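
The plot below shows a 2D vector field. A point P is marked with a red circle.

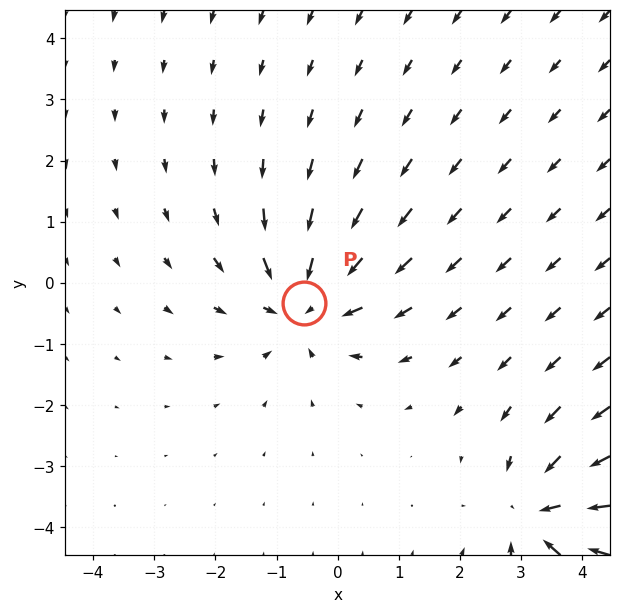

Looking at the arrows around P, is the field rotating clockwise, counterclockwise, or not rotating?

not rotating

Near P at (-0.6, -0.3) the arrows show no circulation. The curl there is ≈0.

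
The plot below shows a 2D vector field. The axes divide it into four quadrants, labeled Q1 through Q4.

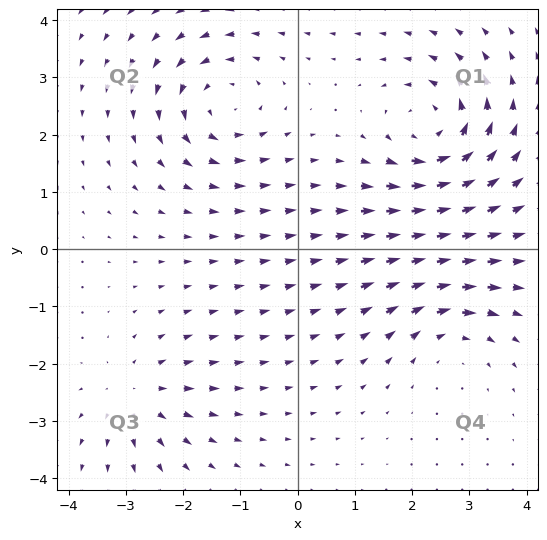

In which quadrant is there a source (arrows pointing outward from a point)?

Q3

The source sits at approximately (-2.8, -2.6), which lies in quadrant Q3. The divergence there is about +4, positive as expected for a source.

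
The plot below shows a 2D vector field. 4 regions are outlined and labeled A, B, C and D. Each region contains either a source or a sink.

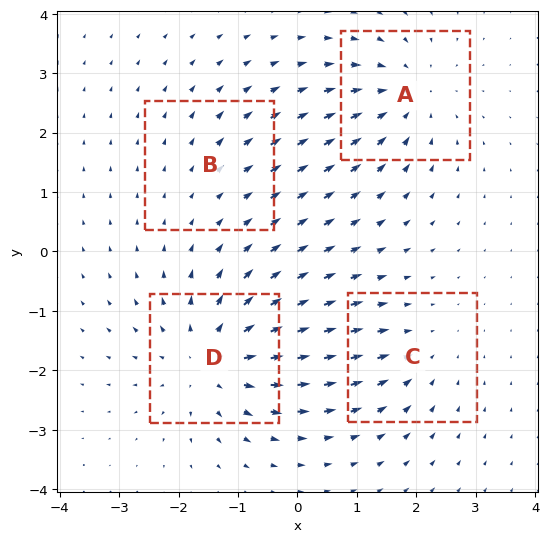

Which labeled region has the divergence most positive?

D

Divergence at each region's feature centre — A: about -5, B: about +2, C: about -3, D: about +6. Region D is most positive.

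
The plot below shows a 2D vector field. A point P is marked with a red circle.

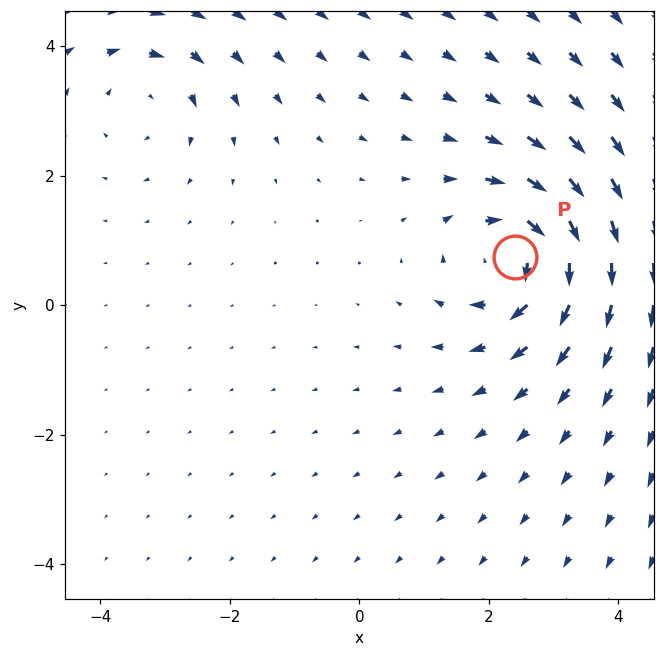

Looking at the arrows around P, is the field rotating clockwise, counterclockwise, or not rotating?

Near P at (2.4, 0.7) the arrows circulate clockwise. The curl (z-component) there is about -5; negative curl means clockwise rotation.

clockwise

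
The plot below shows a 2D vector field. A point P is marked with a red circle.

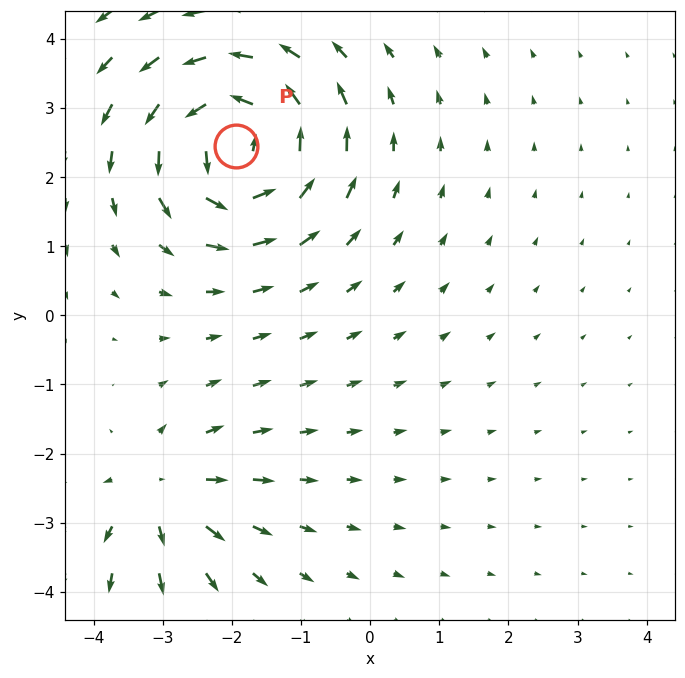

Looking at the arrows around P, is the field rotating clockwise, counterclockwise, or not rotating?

counterclockwise

Near P at (-1.9, 2.5) the arrows circulate counterclockwise. The curl (z-component) there is about +6; positive curl means counterclockwise rotation.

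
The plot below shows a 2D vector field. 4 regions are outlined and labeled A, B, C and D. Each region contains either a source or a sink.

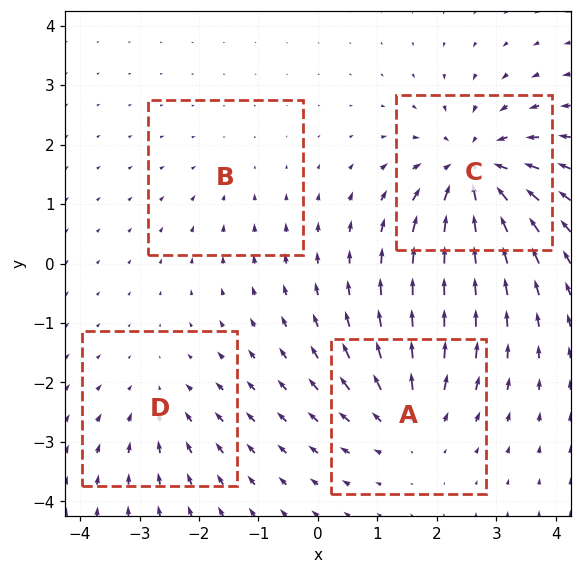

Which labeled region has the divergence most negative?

C

Divergence at each region's feature centre — A: about +5, B: about -2, C: about -7, D: about -3. Region C is most negative.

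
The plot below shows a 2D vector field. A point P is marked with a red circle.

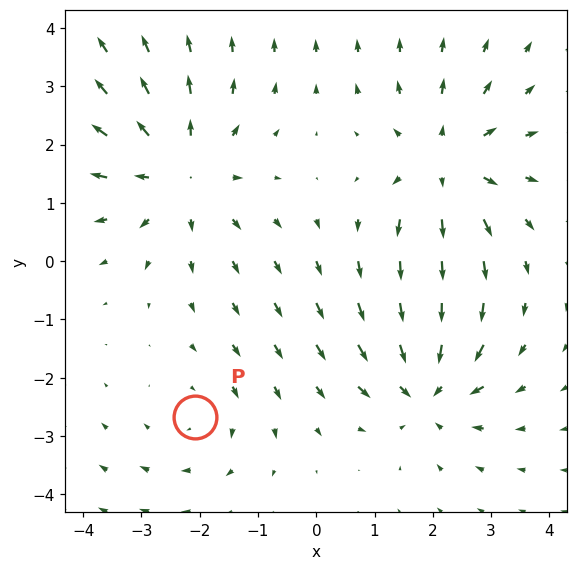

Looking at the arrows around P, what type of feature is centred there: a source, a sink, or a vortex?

vortex

At P (-2.1, -2.7) the arrows circulate clockwise. Divergence ≈0, curl about -2 — near-zero divergence with nonzero curl is a vortex.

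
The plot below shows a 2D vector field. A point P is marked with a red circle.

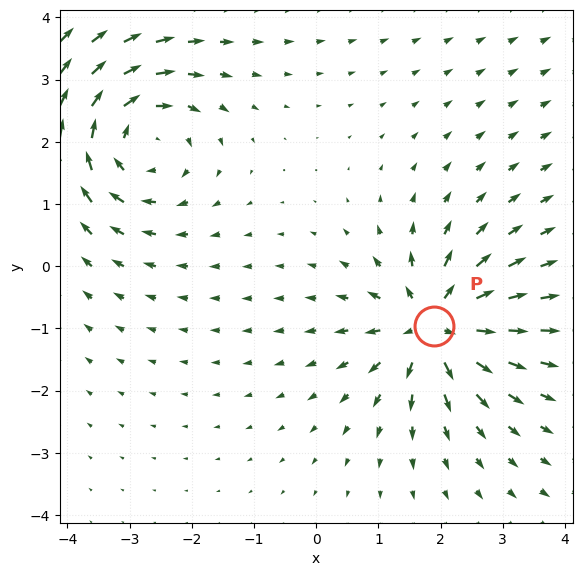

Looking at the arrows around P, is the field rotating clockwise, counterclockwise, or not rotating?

not rotating

Near P at (1.9, -1.0) the arrows show no circulation. The curl there is ≈0.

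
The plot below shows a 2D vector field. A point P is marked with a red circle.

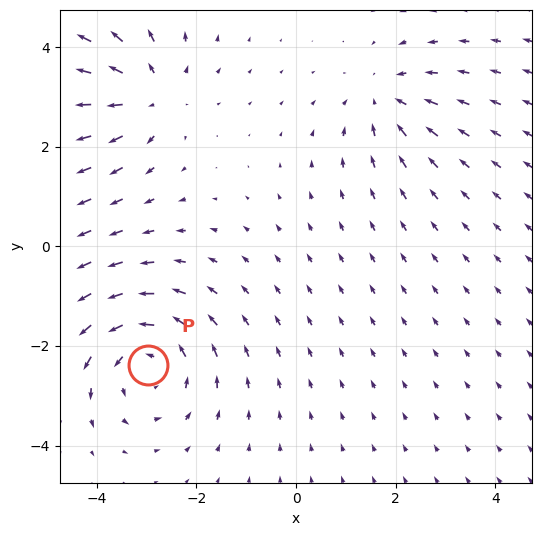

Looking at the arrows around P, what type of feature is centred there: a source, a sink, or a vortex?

At P (-3.0, -2.4) the arrows circulate counterclockwise. Divergence ≈0, curl about +4 — near-zero divergence with nonzero curl is a vortex.

vortex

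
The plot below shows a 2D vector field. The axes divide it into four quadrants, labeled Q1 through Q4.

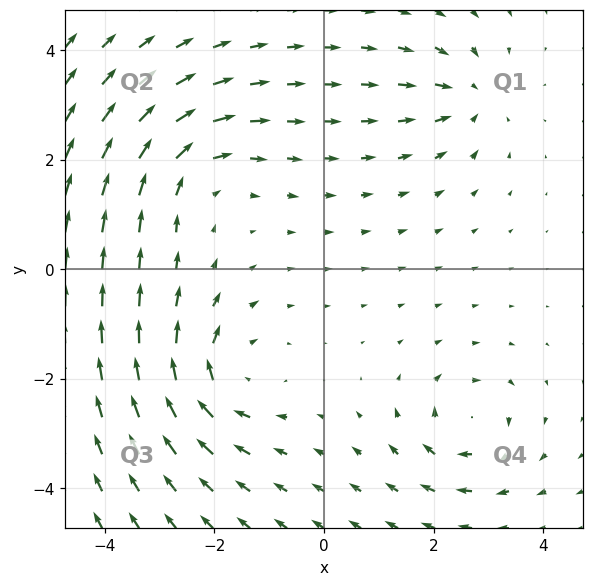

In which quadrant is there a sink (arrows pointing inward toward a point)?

Q1

The sink sits at approximately (2.7, 3.1), which lies in quadrant Q1. The divergence there is about -4, negative as expected for a sink.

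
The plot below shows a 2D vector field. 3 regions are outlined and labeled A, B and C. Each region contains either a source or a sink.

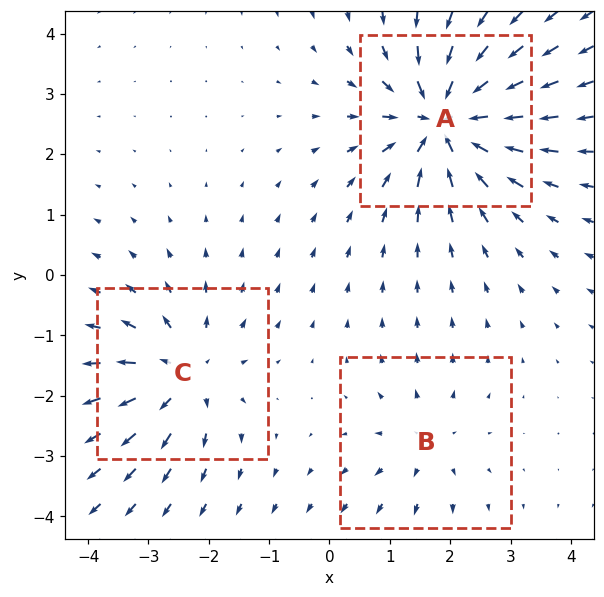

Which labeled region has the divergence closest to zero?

Divergence at each region's feature centre — A: about -6, B: about +2, C: about +4. Region B is closest to zero.

B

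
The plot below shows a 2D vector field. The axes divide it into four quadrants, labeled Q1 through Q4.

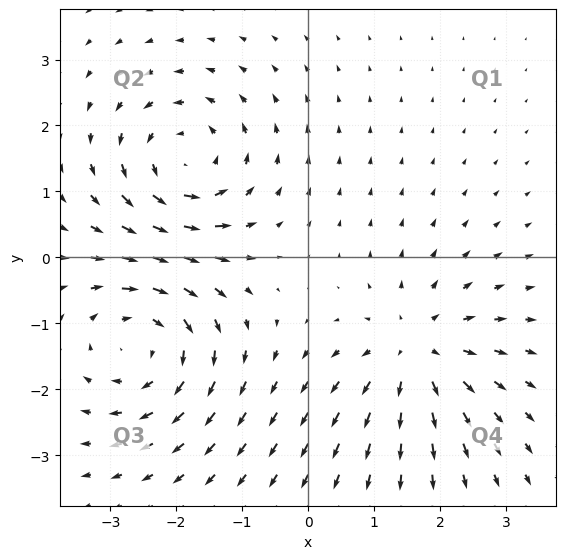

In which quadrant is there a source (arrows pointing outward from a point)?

The source sits at approximately (1.7, -1.4), which lies in quadrant Q4. The divergence there is about +4, positive as expected for a source.

Q4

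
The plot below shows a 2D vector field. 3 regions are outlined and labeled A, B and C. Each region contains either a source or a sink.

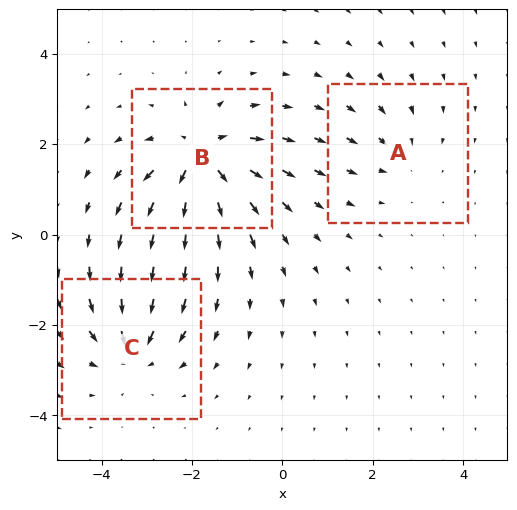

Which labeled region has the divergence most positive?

Divergence at each region's feature centre — A: about -2, B: about +5, C: about -4. Region B is most positive.

B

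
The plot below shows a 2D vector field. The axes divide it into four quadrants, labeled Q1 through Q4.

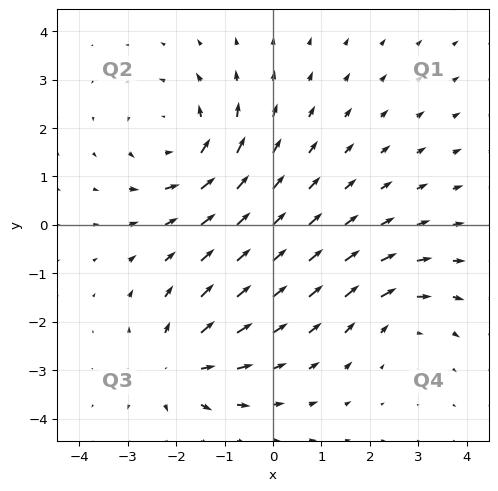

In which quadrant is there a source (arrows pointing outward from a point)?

Q3

The source sits at approximately (-2.0, -2.9), which lies in quadrant Q3. The divergence there is about +4, positive as expected for a source.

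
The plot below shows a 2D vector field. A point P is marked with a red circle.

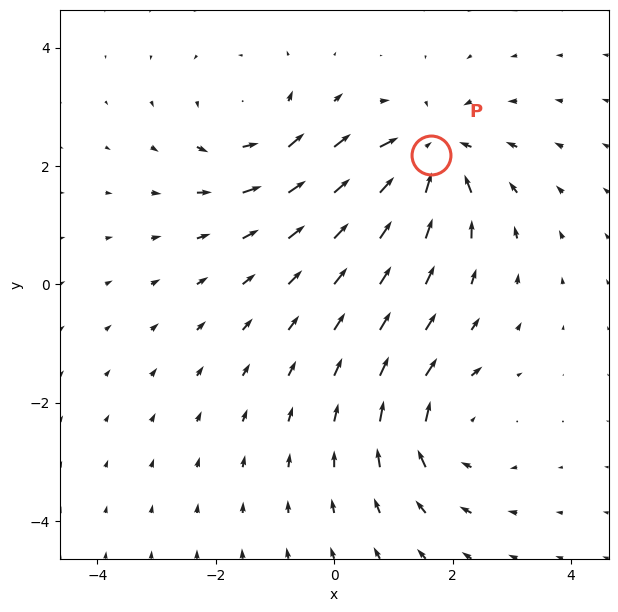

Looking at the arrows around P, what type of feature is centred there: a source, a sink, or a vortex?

sink

At P (1.6, 2.2) the arrows converge inward. Divergence about -5, curl ≈0 — negative divergence with near-zero curl is a sink.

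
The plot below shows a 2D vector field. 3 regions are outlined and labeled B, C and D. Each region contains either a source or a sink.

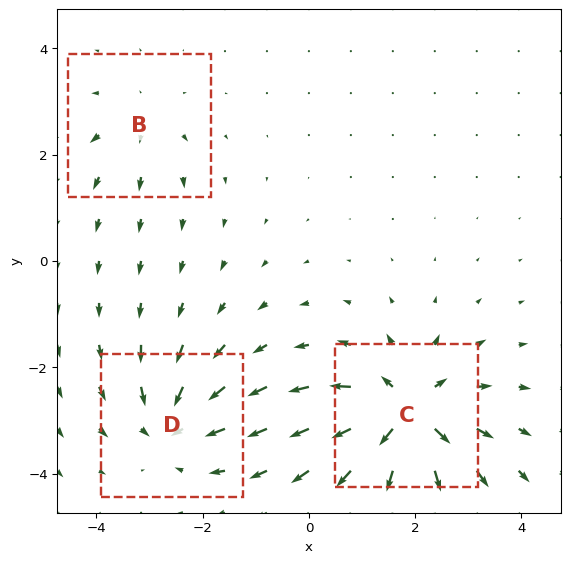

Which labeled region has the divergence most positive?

Divergence at each region's feature centre — B: about +2, C: about +6, D: about -4. Region C is most positive.

C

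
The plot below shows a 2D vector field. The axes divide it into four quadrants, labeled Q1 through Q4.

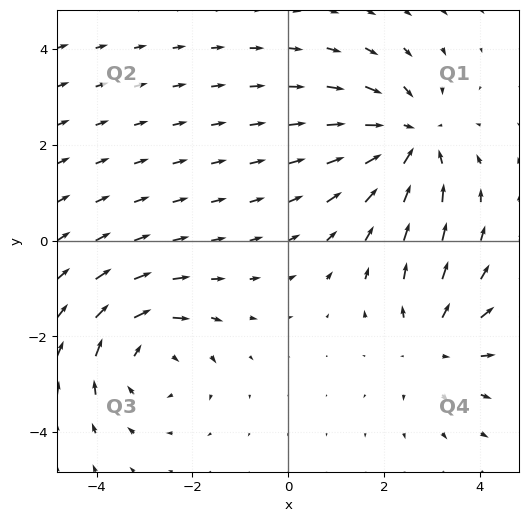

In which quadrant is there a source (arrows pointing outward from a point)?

Q4

The source sits at approximately (3.1, -2.1), which lies in quadrant Q4. The divergence there is about +3, positive as expected for a source.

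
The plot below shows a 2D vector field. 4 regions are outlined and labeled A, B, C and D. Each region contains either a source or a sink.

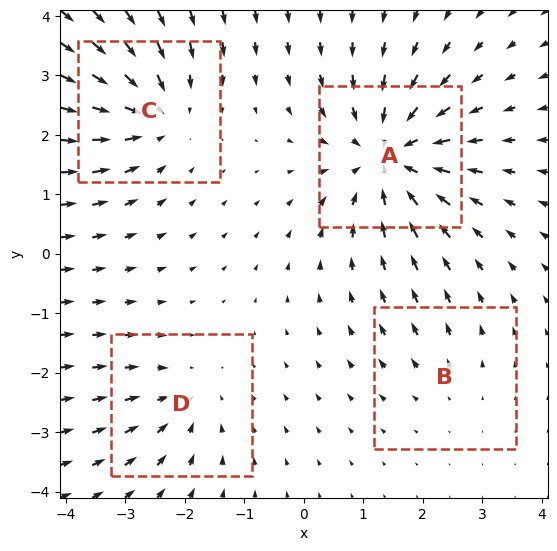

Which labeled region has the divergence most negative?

A

Divergence at each region's feature centre — A: about -6, B: about +2, C: about -5, D: about -3. Region A is most negative.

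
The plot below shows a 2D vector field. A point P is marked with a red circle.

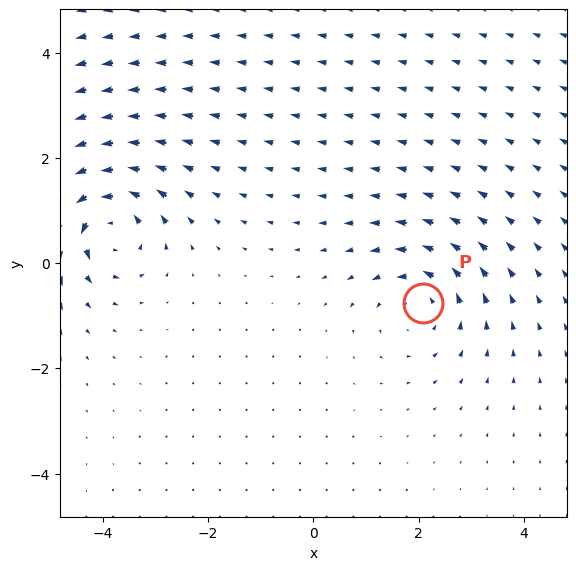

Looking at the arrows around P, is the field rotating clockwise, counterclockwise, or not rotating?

counterclockwise

Near P at (2.1, -0.8) the arrows circulate counterclockwise. The curl (z-component) there is about +4; positive curl means counterclockwise rotation.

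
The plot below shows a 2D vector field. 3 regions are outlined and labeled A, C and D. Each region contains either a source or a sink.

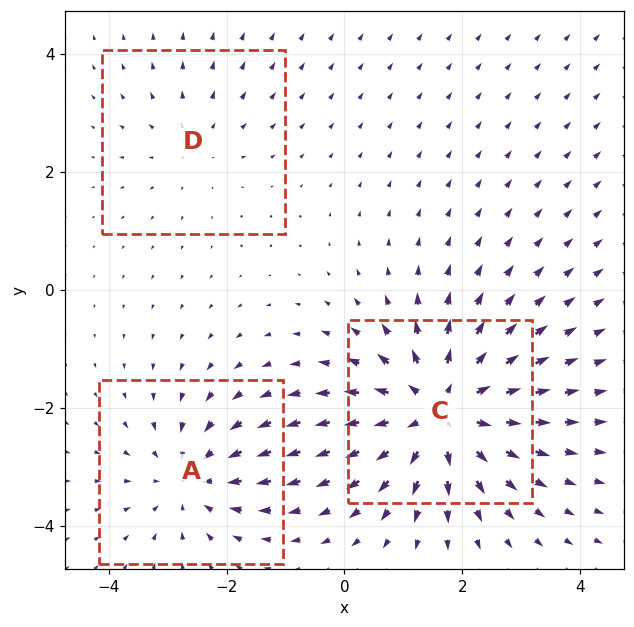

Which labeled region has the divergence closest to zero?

Divergence at each region's feature centre — A: about -3, C: about +5, D: about +2. Region D is closest to zero.

D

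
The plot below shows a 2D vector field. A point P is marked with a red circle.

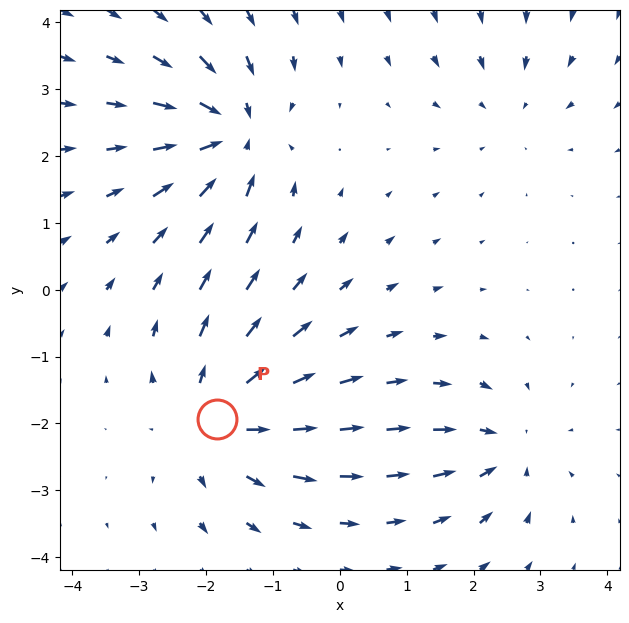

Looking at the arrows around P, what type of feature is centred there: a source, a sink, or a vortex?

At P (-1.8, -1.9) the arrows spread outward. Divergence about +5, curl ≈0 — positive divergence with near-zero curl is a source.

source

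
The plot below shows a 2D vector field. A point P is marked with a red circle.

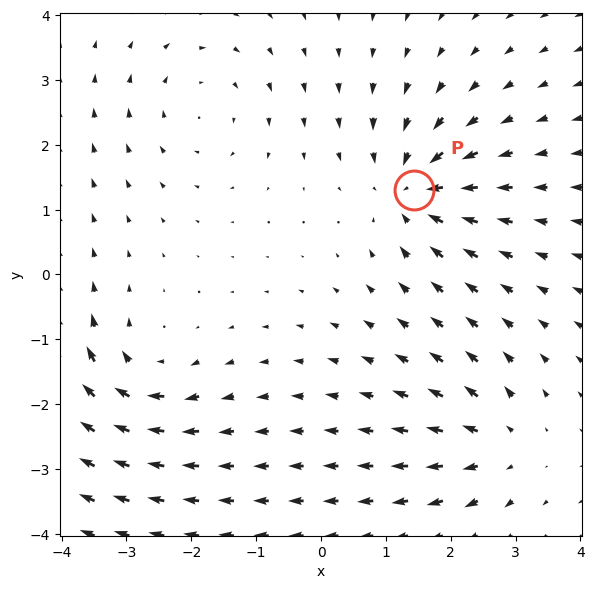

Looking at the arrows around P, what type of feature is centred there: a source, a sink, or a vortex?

At P (1.4, 1.3) the arrows converge inward. Divergence about -5, curl ≈0 — negative divergence with near-zero curl is a sink.

sink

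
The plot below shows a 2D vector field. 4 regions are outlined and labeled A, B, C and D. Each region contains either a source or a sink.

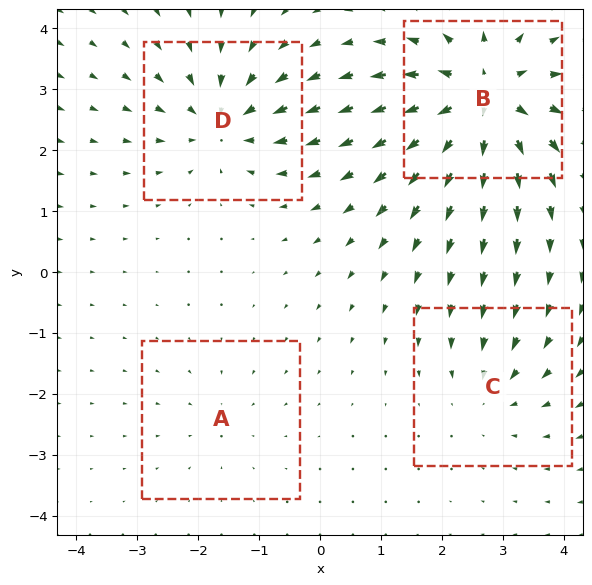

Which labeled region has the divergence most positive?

B

Divergence at each region's feature centre — A: about -2, B: about +8, C: about -3, D: about -5. Region B is most positive.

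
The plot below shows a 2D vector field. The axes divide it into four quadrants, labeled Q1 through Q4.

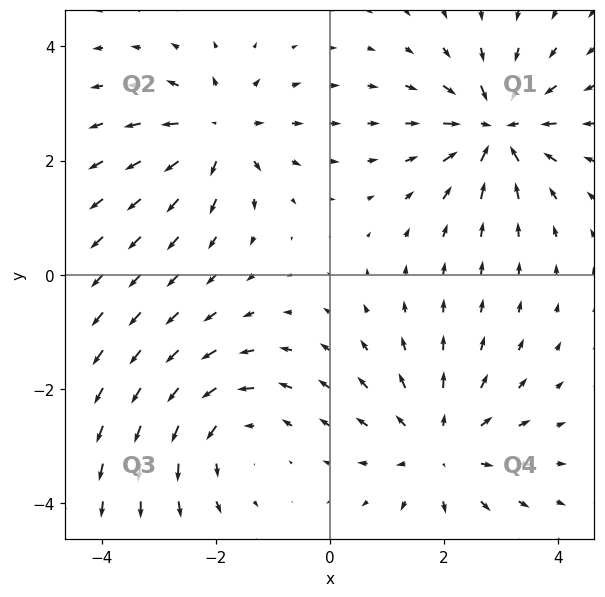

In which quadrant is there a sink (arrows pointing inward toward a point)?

The sink sits at approximately (2.9, 2.6), which lies in quadrant Q1. The divergence there is about -5, negative as expected for a sink.

Q1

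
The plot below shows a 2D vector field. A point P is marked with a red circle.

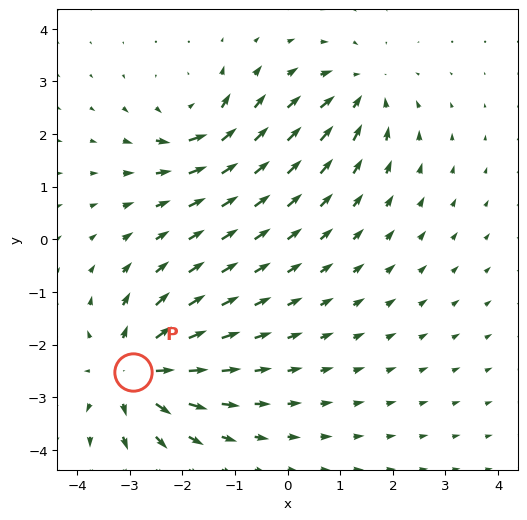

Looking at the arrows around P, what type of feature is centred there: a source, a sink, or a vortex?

At P (-2.9, -2.5) the arrows spread outward. Divergence about +6, curl ≈0 — positive divergence with near-zero curl is a source.

source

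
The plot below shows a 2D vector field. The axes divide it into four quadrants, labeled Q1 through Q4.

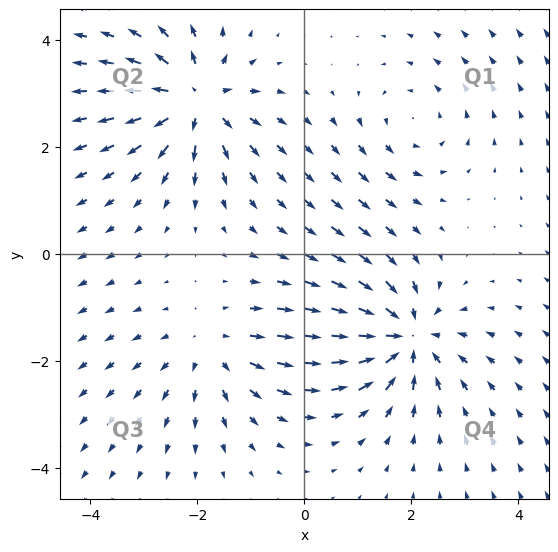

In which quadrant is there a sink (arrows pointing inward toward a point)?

Q4

The sink sits at approximately (1.9, -1.5), which lies in quadrant Q4. The divergence there is about -6, negative as expected for a sink.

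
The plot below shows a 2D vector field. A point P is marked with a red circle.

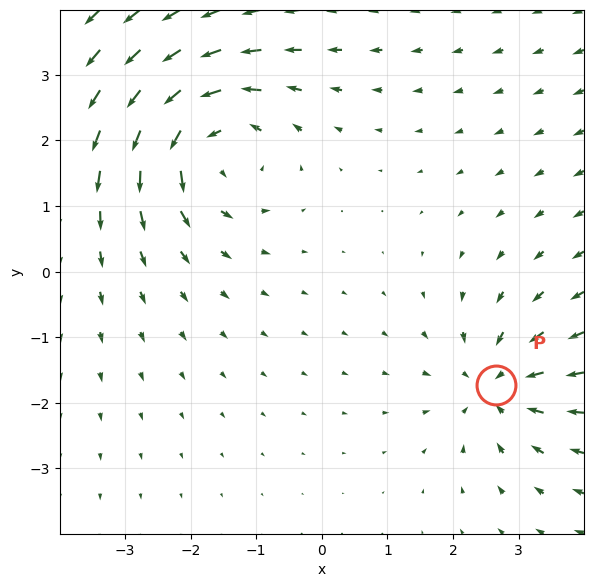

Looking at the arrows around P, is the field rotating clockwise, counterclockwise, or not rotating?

Near P at (2.7, -1.7) the arrows show no circulation. The curl there is ≈0.

not rotating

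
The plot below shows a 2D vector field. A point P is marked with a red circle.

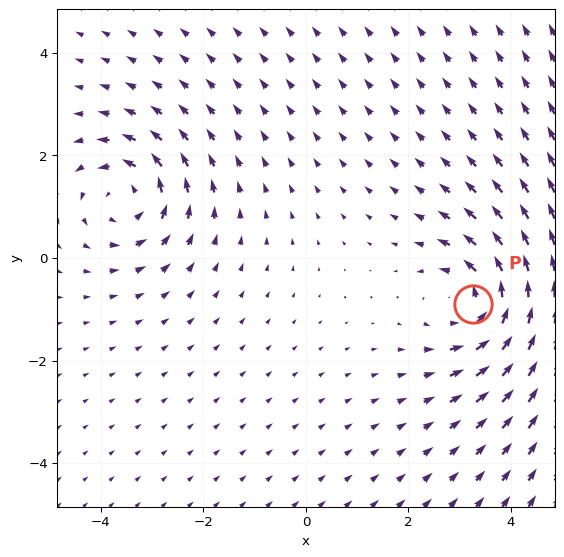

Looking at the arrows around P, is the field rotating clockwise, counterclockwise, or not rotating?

counterclockwise

Near P at (3.3, -0.9) the arrows circulate counterclockwise. The curl (z-component) there is about +5; positive curl means counterclockwise rotation.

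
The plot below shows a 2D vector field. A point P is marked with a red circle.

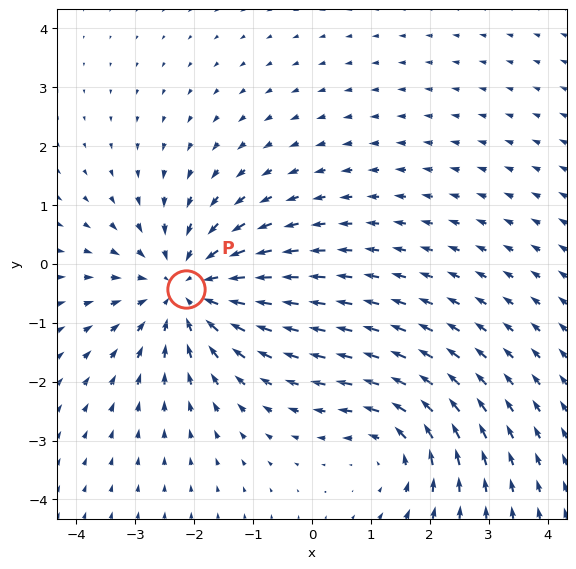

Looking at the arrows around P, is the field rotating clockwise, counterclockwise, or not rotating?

not rotating

Near P at (-2.1, -0.4) the arrows show no circulation. The curl there is ≈0.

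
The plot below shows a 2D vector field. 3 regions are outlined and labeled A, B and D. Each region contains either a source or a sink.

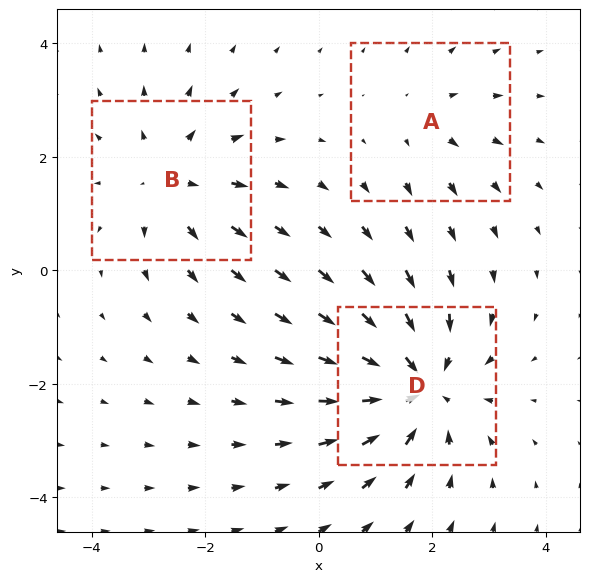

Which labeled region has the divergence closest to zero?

A

Divergence at each region's feature centre — A: about +2, B: about +3, D: about -4. Region A is closest to zero.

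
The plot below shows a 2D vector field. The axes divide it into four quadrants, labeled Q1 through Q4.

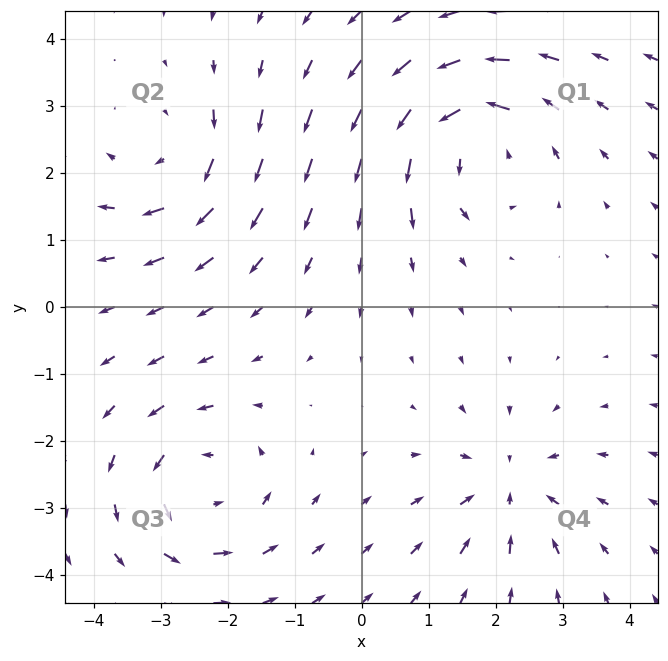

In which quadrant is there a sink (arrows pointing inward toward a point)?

The sink sits at approximately (2.2, -2.7), which lies in quadrant Q4. The divergence there is about -4, negative as expected for a sink.

Q4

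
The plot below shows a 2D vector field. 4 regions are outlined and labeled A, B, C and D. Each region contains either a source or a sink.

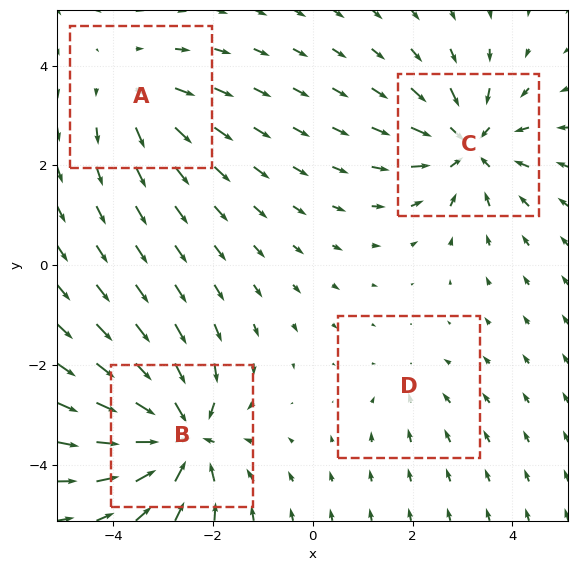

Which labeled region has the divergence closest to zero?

Divergence at each region's feature centre — A: about +3, B: about -7, C: about -6, D: about -2. Region D is closest to zero.

D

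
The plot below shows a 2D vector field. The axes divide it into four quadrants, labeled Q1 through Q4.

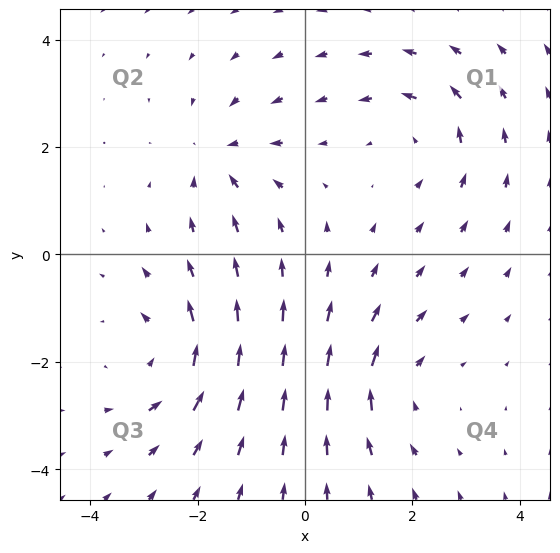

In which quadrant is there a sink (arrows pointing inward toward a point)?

Q2

The sink sits at approximately (-1.6, 1.8), which lies in quadrant Q2. The divergence there is about -4, negative as expected for a sink.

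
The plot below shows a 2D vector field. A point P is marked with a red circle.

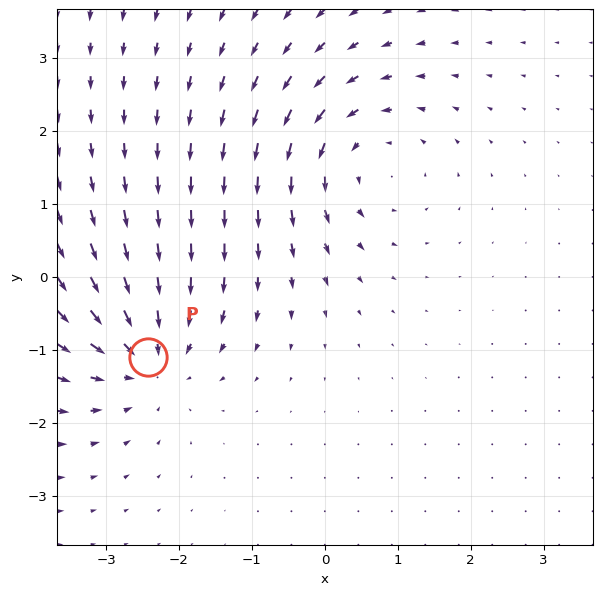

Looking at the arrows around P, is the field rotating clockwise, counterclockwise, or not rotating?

Near P at (-2.4, -1.1) the arrows show no circulation. The curl there is ≈0.

not rotating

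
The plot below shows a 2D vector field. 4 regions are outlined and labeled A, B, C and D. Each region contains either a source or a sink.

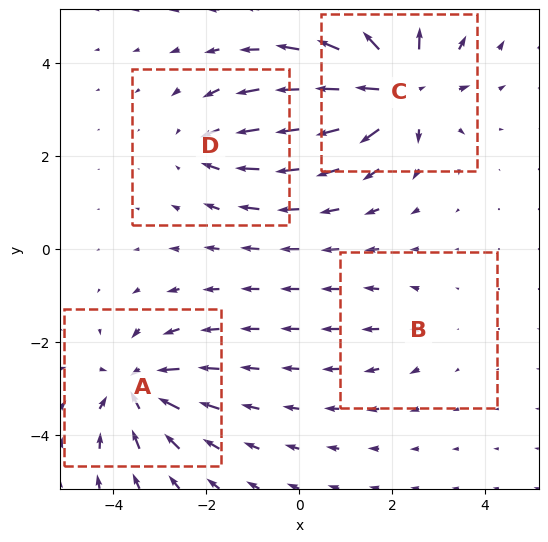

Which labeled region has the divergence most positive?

Divergence at each region's feature centre — A: about -6, B: about +2, C: about +8, D: about -4. Region C is most positive.

C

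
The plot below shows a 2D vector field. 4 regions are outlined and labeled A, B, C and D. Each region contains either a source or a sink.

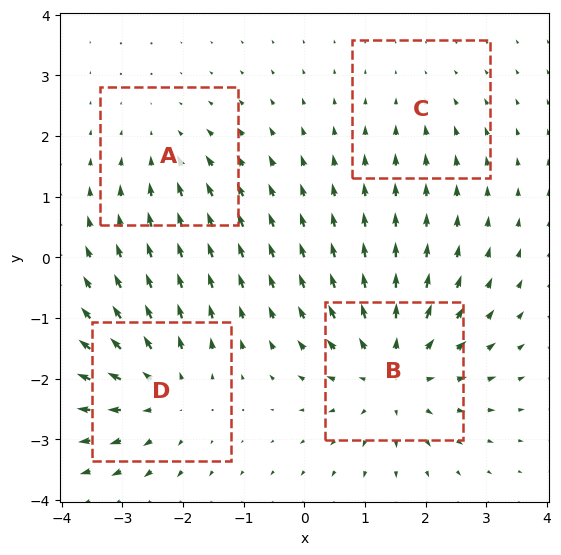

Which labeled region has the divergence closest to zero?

Divergence at each region's feature centre — A: about -3, B: about +6, C: about -2, D: about +5. Region C is closest to zero.

C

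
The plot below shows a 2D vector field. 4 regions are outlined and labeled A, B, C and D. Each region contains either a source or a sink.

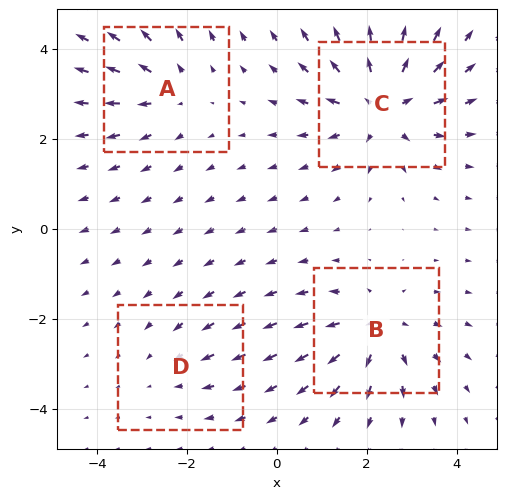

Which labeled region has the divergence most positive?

Divergence at each region's feature centre — A: about +3, B: about +4, C: about +6, D: about -2. Region C is most positive.

C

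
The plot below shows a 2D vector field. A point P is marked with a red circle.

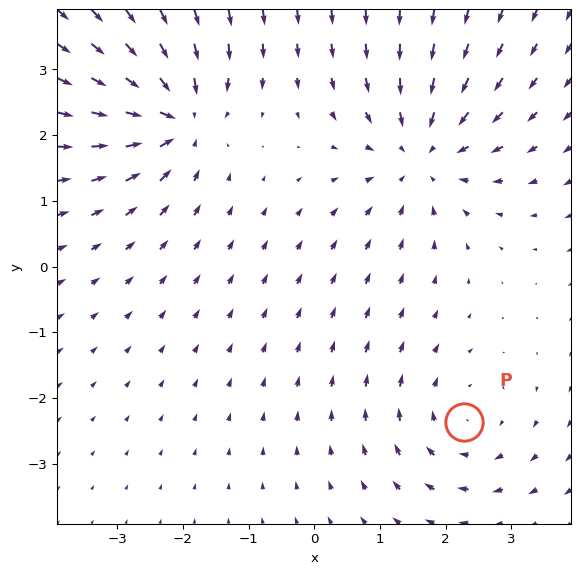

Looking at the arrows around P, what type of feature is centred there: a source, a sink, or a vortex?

At P (2.3, -2.4) the arrows circulate clockwise. Divergence ≈0, curl about -3 — near-zero divergence with nonzero curl is a vortex.

vortex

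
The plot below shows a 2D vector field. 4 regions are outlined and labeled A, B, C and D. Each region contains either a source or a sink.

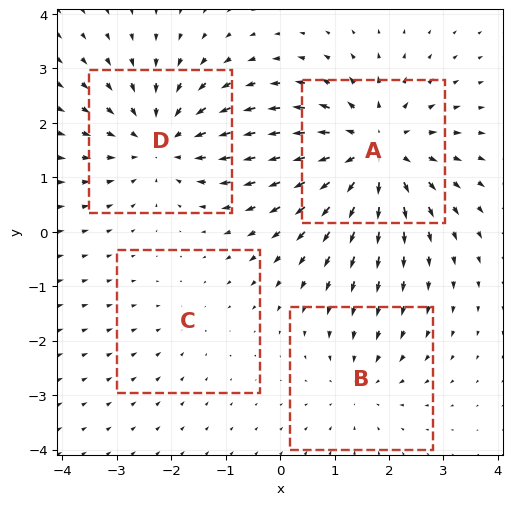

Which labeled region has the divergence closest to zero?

C

Divergence at each region's feature centre — A: about +6, B: about -3, C: about -2, D: about -4. Region C is closest to zero.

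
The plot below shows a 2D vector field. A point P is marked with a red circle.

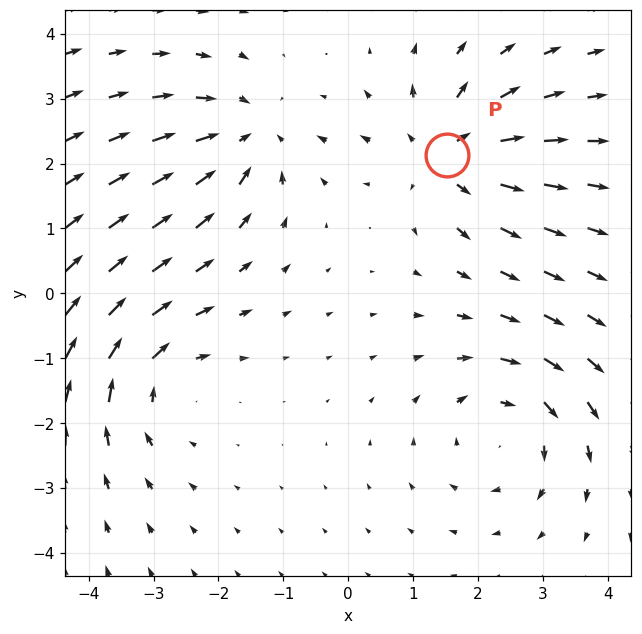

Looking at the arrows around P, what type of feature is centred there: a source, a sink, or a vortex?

source

At P (1.5, 2.1) the arrows spread outward. Divergence about +5, curl ≈0 — positive divergence with near-zero curl is a source.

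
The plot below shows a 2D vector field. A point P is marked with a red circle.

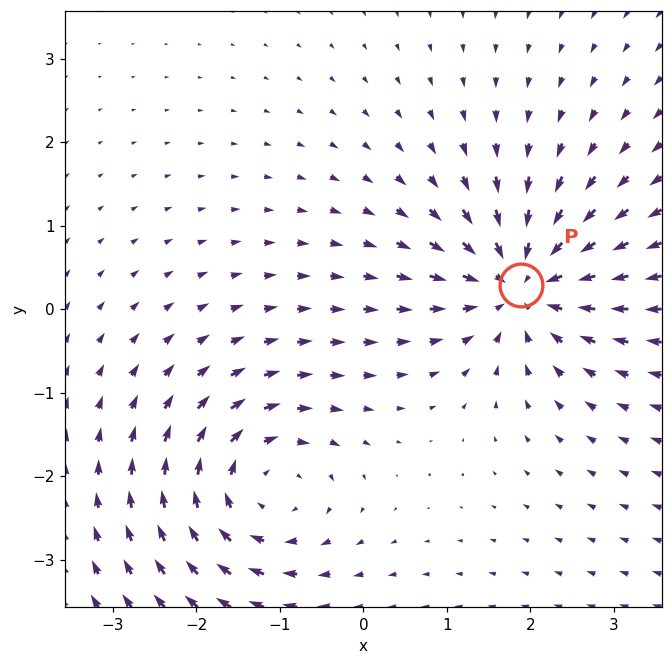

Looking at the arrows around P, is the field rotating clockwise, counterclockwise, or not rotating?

Near P at (1.9, 0.3) the arrows show no circulation. The curl there is ≈0.

not rotating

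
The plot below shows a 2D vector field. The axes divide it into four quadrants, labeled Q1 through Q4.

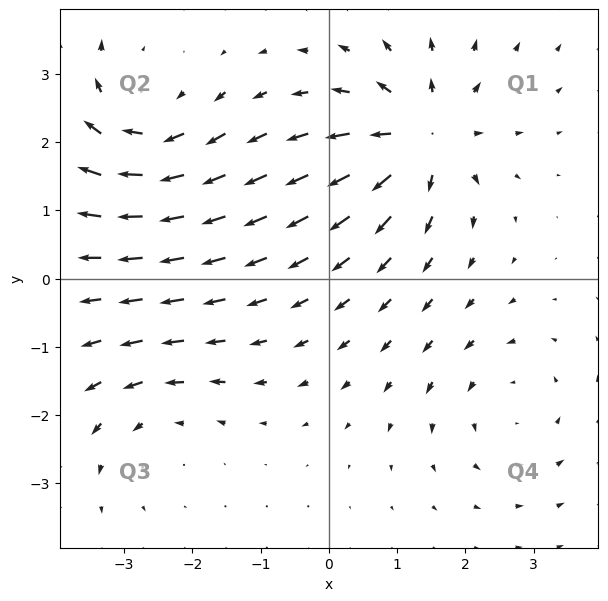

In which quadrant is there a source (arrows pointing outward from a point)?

The source sits at approximately (1.3, 2.1), which lies in quadrant Q1. The divergence there is about +6, positive as expected for a source.

Q1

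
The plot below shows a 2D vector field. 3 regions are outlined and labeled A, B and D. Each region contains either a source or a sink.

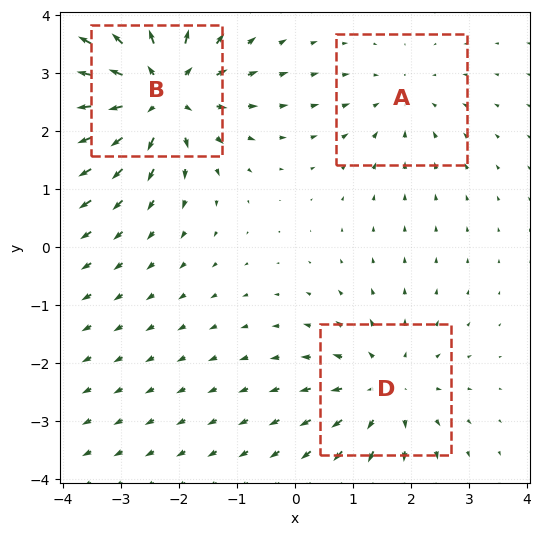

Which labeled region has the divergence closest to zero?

A

Divergence at each region's feature centre — A: about -2, B: about +5, D: about +3. Region A is closest to zero.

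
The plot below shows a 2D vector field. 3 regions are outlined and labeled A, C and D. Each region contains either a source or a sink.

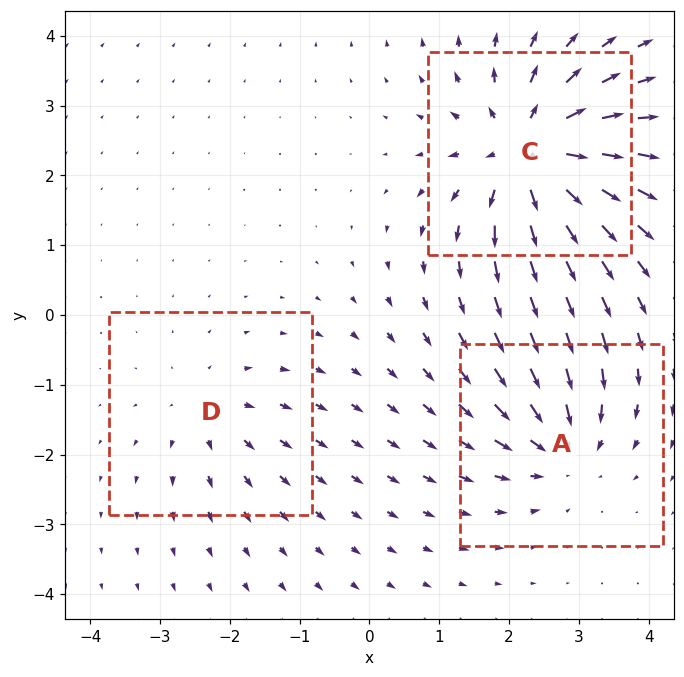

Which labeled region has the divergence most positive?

C

Divergence at each region's feature centre — A: about -4, C: about +6, D: about +3. Region C is most positive.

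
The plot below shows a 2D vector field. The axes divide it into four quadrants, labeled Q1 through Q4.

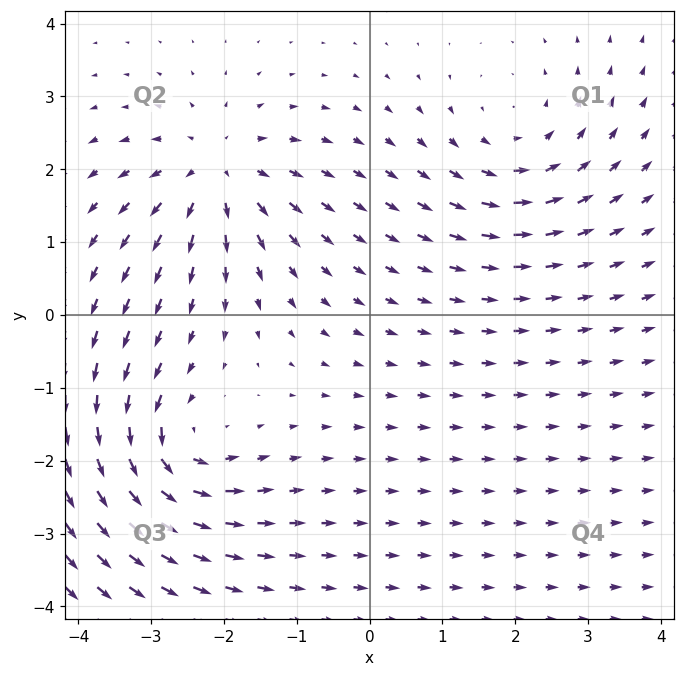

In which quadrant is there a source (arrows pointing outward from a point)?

The source sits at approximately (-2.1, 2.0), which lies in quadrant Q2. The divergence there is about +5, positive as expected for a source.

Q2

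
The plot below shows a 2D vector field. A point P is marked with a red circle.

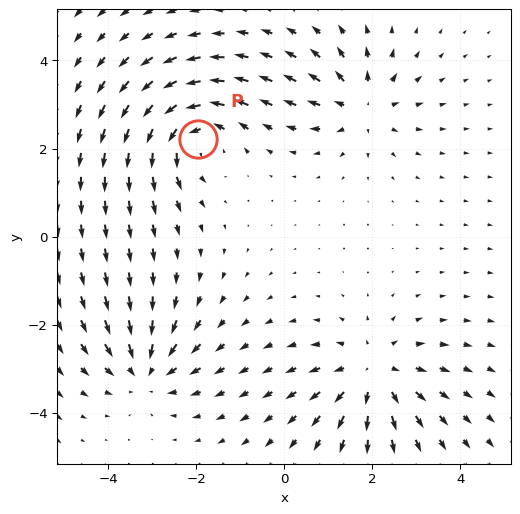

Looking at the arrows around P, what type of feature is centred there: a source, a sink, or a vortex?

vortex

At P (-2.0, 2.2) the arrows circulate counterclockwise. Divergence ≈0, curl about +5 — near-zero divergence with nonzero curl is a vortex.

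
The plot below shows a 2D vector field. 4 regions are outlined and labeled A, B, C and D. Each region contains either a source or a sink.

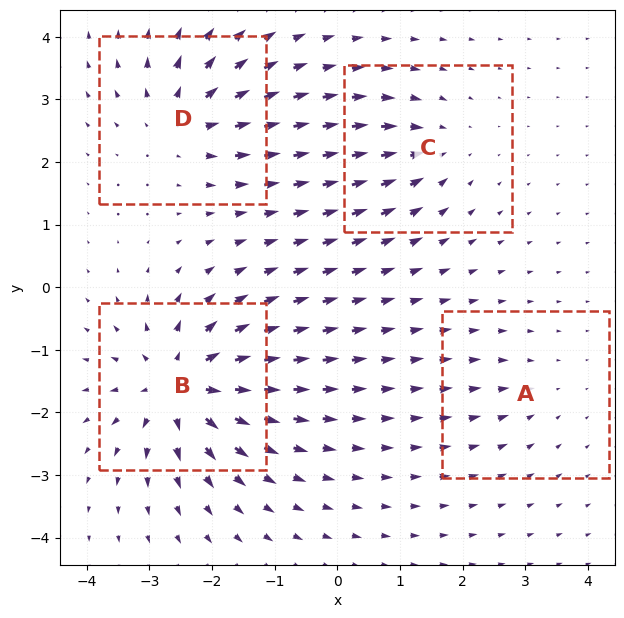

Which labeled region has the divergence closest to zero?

Divergence at each region's feature centre — A: about -2, B: about +9, C: about -4, D: about +6. Region A is closest to zero.

A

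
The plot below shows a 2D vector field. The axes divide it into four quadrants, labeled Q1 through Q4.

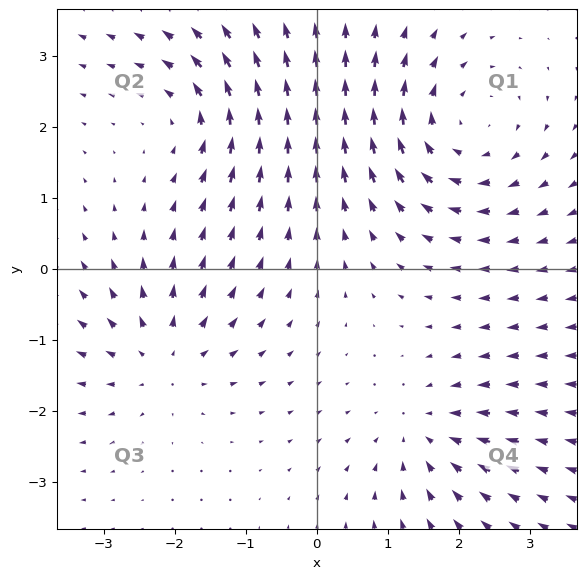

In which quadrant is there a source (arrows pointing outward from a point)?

Q3

The source sits at approximately (-2.2, -1.2), which lies in quadrant Q3. The divergence there is about +3, positive as expected for a source.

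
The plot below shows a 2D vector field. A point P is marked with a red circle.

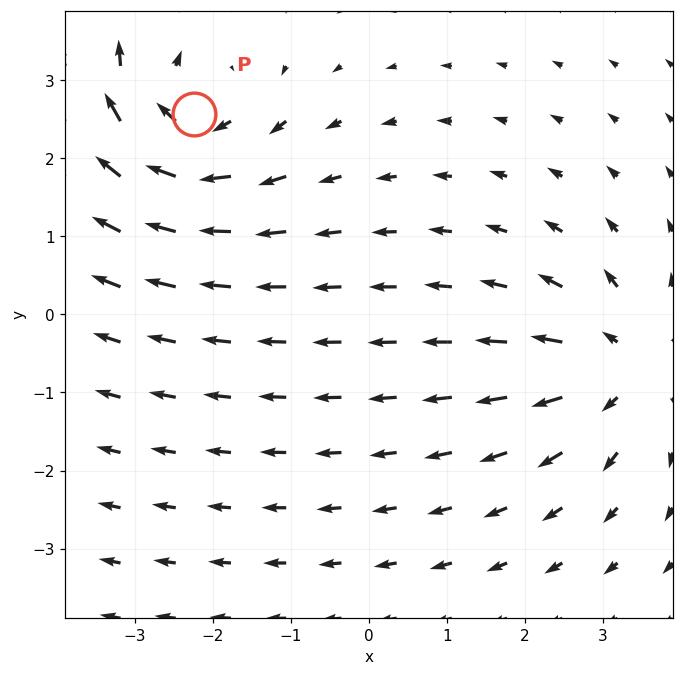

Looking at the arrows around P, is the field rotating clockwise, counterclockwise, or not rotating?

Near P at (-2.2, 2.6) the arrows circulate clockwise. The curl (z-component) there is about -4; negative curl means clockwise rotation.

clockwise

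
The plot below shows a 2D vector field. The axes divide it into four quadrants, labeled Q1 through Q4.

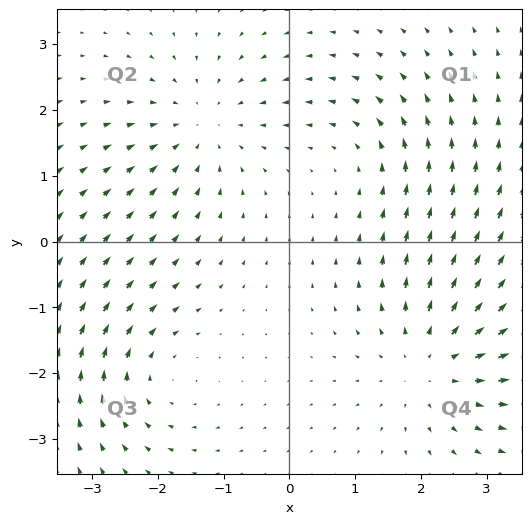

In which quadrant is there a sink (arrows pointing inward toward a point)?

The sink sits at approximately (-1.3, 1.8), which lies in quadrant Q2. The divergence there is about -3, negative as expected for a sink.

Q2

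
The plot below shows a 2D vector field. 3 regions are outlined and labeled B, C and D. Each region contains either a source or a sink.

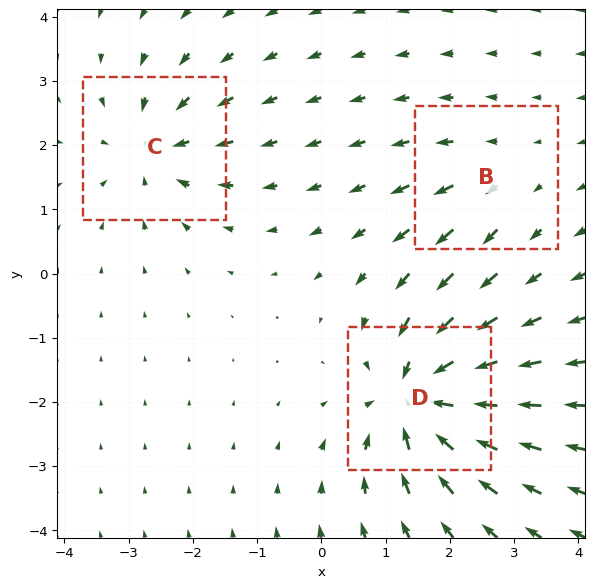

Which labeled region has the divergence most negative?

D

Divergence at each region's feature centre — B: about +2, C: about -4, D: about -6. Region D is most negative.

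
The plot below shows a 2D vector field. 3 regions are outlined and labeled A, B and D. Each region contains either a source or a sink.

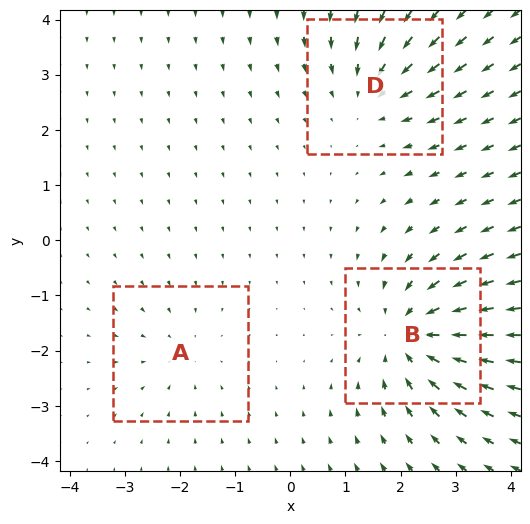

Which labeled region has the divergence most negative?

B

Divergence at each region's feature centre — A: about -2, B: about -4, D: about -3. Region B is most negative.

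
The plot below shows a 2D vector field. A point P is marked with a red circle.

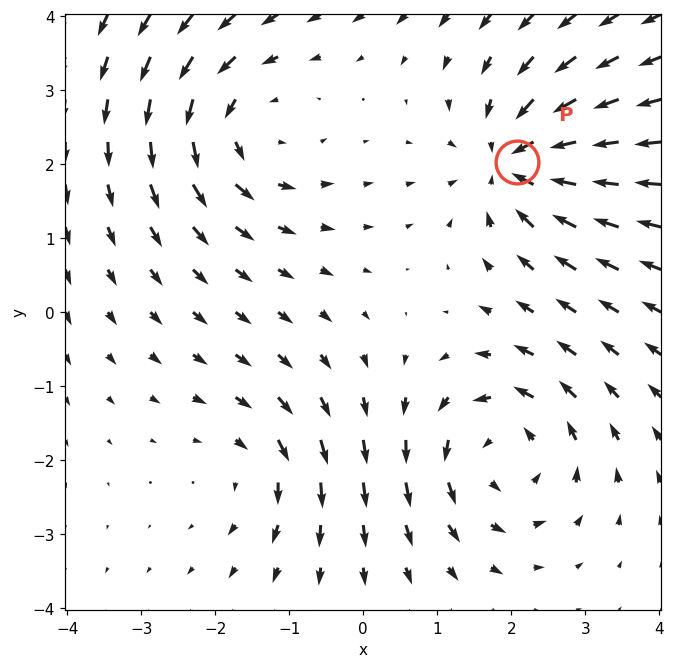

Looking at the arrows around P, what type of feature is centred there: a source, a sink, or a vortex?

At P (2.1, 2.0) the arrows converge inward. Divergence about -6, curl ≈0 — negative divergence with near-zero curl is a sink.

sink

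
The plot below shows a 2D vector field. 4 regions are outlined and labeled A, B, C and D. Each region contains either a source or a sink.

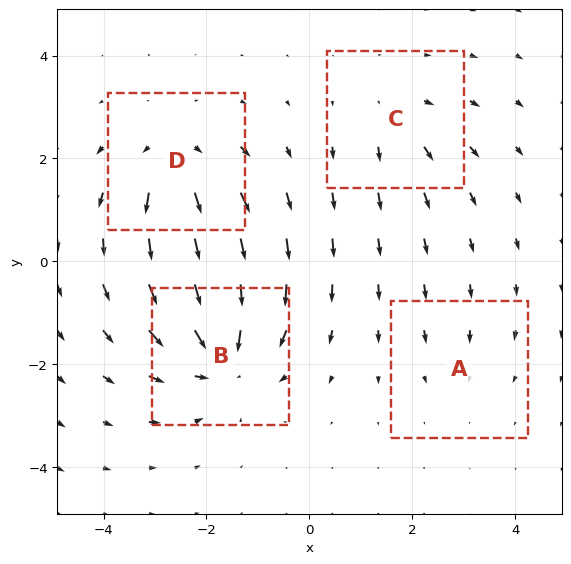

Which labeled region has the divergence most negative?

B

Divergence at each region's feature centre — A: about -2, B: about -6, C: about +3, D: about +5. Region B is most negative.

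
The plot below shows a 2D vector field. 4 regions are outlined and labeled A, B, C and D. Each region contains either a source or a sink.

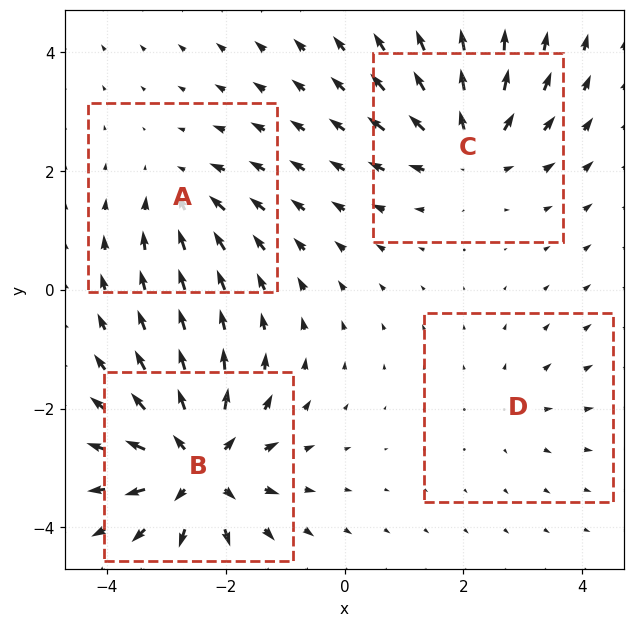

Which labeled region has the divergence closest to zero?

D

Divergence at each region's feature centre — A: about -4, B: about +8, C: about +6, D: about +2. Region D is closest to zero.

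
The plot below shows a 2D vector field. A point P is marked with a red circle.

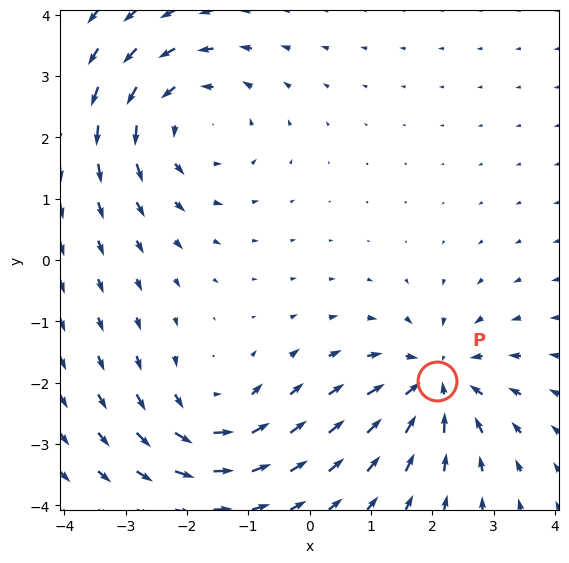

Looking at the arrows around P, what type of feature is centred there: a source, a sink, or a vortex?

sink

At P (2.1, -2.0) the arrows converge inward. Divergence about -5, curl ≈0 — negative divergence with near-zero curl is a sink.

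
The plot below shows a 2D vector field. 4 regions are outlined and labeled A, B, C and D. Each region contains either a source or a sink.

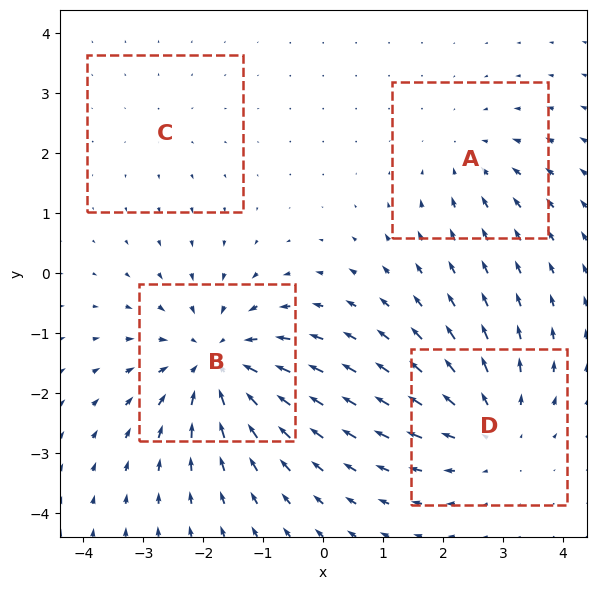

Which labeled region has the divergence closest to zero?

C

Divergence at each region's feature centre — A: about -3, B: about -6, C: about +2, D: about +4. Region C is closest to zero.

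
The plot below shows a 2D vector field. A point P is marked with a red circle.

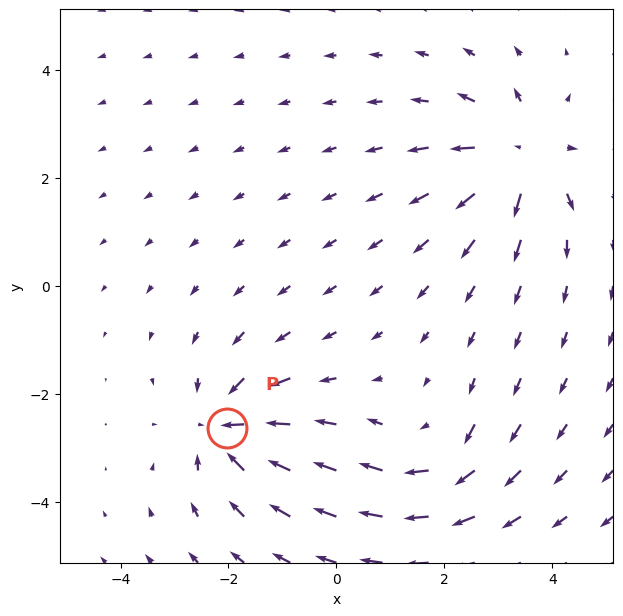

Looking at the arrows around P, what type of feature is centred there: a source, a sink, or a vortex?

sink

At P (-2.0, -2.6) the arrows converge inward. Divergence about -5, curl ≈0 — negative divergence with near-zero curl is a sink.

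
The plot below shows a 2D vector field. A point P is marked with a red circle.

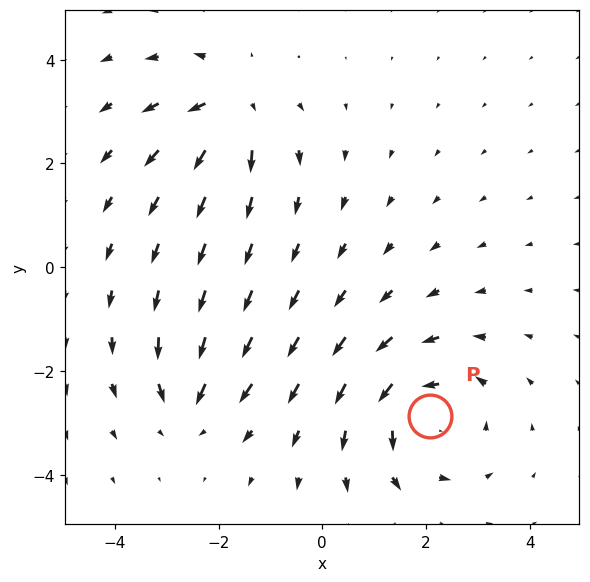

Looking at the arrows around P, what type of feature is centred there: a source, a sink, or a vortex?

At P (2.1, -2.9) the arrows circulate counterclockwise. Divergence ≈0, curl about +4 — near-zero divergence with nonzero curl is a vortex.

vortex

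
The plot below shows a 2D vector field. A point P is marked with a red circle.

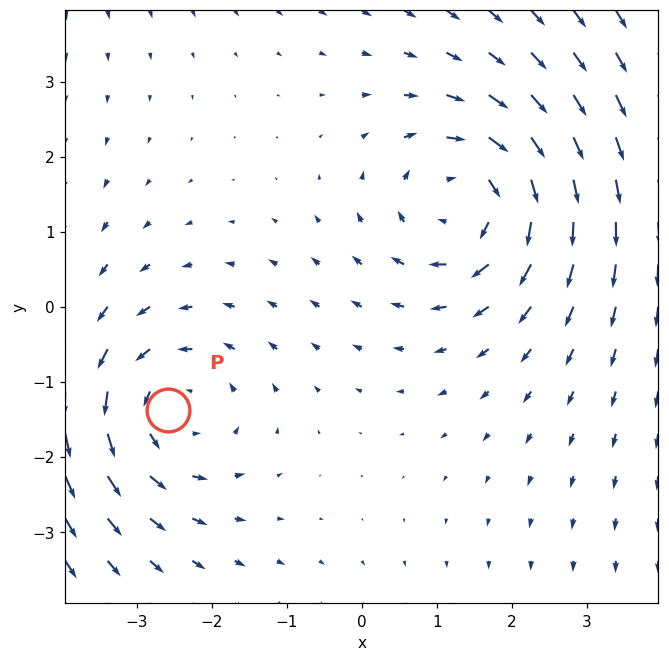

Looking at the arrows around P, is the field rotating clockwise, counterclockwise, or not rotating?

Near P at (-2.6, -1.4) the arrows circulate counterclockwise. The curl (z-component) there is about +2; positive curl means counterclockwise rotation.

counterclockwise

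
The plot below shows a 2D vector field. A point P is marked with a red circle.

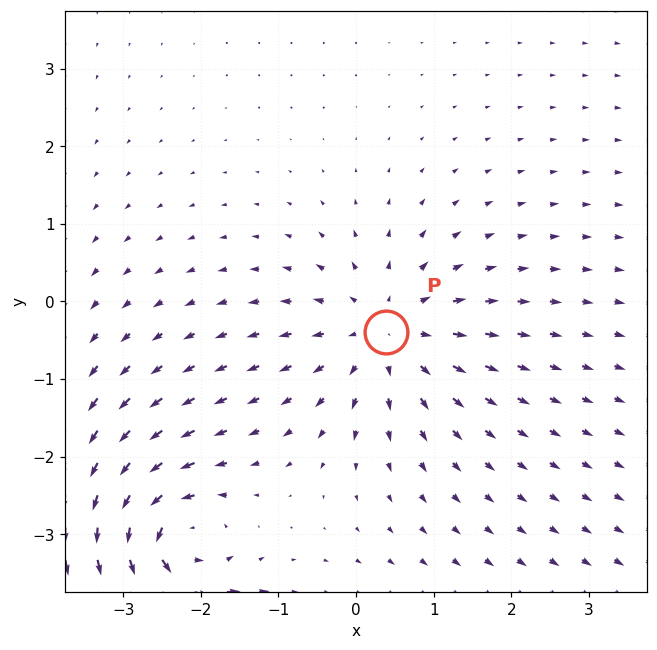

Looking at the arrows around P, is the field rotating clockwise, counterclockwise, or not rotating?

not rotating

Near P at (0.4, -0.4) the arrows show no circulation. The curl there is ≈0.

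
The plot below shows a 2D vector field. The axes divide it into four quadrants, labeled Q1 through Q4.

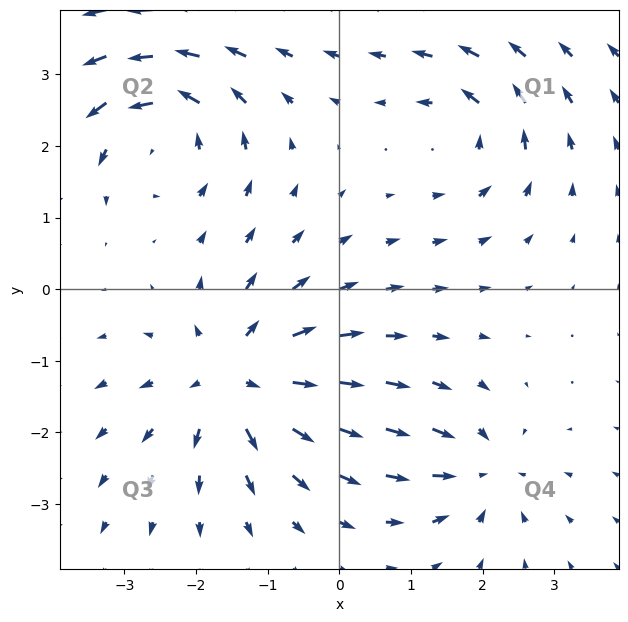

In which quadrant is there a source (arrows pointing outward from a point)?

The source sits at approximately (-1.4, -1.2), which lies in quadrant Q3. The divergence there is about +5, positive as expected for a source.

Q3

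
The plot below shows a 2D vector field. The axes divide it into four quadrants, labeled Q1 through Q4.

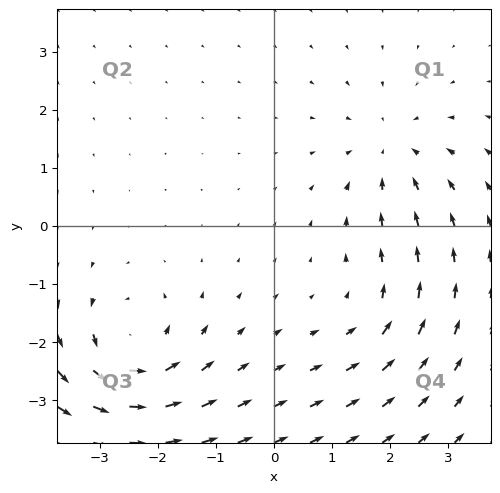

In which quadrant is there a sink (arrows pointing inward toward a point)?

Q1

The sink sits at approximately (2.1, 1.3), which lies in quadrant Q1. The divergence there is about -3, negative as expected for a sink.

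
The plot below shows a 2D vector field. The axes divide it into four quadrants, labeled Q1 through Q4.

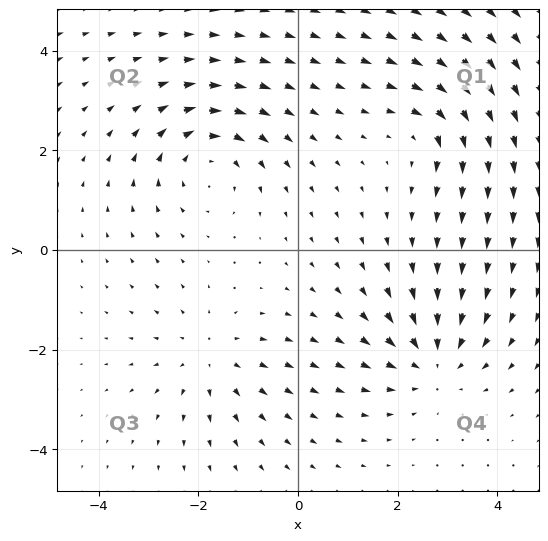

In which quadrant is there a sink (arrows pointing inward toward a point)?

The sink sits at approximately (2.7, -2.2), which lies in quadrant Q4. The divergence there is about -4, negative as expected for a sink.

Q4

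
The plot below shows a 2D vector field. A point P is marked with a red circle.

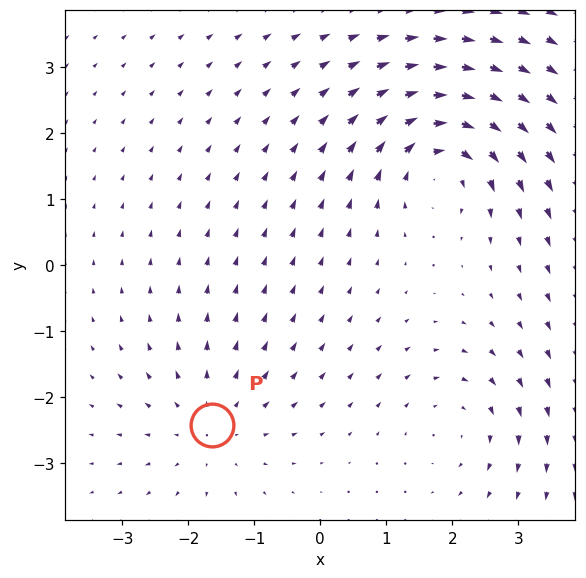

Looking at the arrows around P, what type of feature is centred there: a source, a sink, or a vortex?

At P (-1.6, -2.4) the arrows spread outward. Divergence about +3, curl ≈0 — positive divergence with near-zero curl is a source.

source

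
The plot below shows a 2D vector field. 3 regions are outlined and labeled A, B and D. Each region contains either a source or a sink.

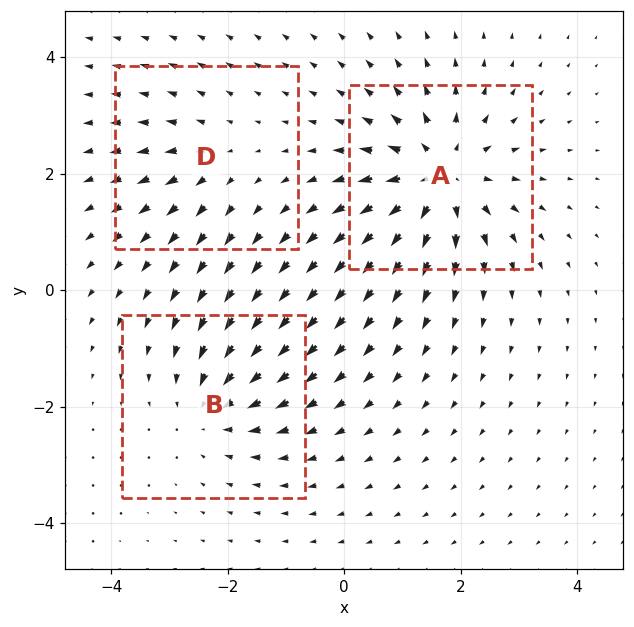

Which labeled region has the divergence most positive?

Divergence at each region's feature centre — A: about +5, B: about -3, D: about +2. Region A is most positive.

A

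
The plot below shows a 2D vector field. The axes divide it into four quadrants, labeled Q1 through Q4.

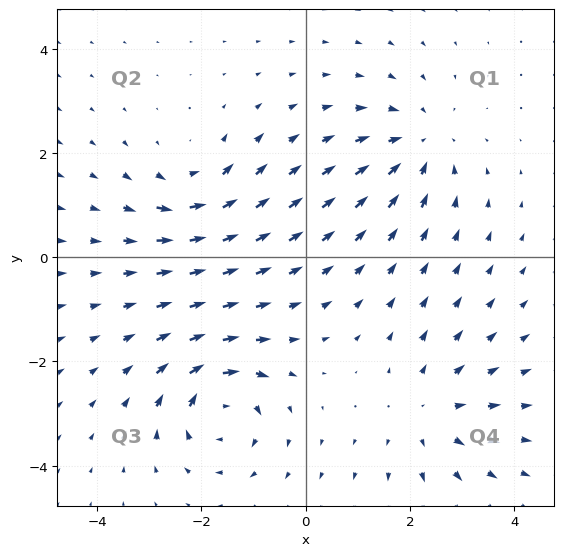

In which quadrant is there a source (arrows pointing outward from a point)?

The source sits at approximately (2.4, -3.0), which lies in quadrant Q4. The divergence there is about +4, positive as expected for a source.

Q4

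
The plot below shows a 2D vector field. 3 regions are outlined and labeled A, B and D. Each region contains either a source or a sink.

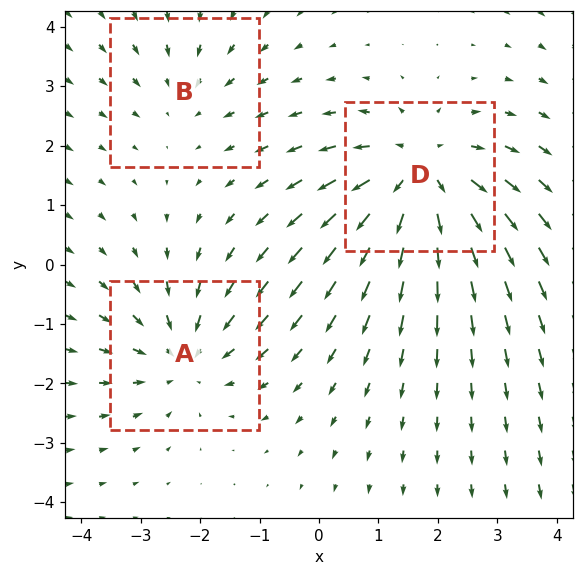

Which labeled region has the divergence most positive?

Divergence at each region's feature centre — A: about -3, B: about -2, D: about +4. Region D is most positive.

D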